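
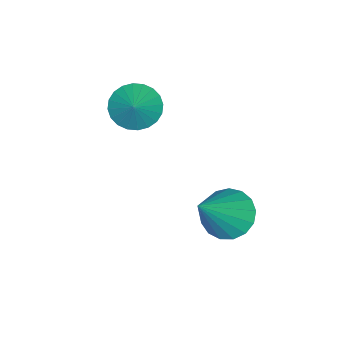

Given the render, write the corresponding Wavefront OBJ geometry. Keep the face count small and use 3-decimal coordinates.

v -0.41 0.409 -1.537
v -0.029 -0.238 -1.956
v 1.05 0.211 0.097
v 0.168 0.097 -2.092
v 0.233 0.503 -2.1
v 0.151 0.888 -1.98
v -0.06 1.163 -1.758
v -0.351 1.266 -1.485
v -0.656 1.172 -1.225
v -0.904 0.904 -1.035
v -1.039 0.522 -0.961
v -1.03 0.115 -1.019
v -0.879 -0.225 -1.195
v -0.62 -0.42 -1.45
v -0.314 -0.424 -1.724
v -0.606 -2.692 1.847
v -0.18 -2.367 1.266
v 0.146 -2.308 2.613
v -0.371 -2.136 1.338
v -0.597 -1.989 1.487
v -0.825 -1.949 1.69
v -1.019 -2.022 1.918
v -1.151 -2.197 2.135
v -1.2 -2.448 2.308
v -1.158 -2.735 2.411
v -1.032 -3.016 2.428
v -0.842 -3.248 2.356
v -0.615 -3.394 2.208
v -0.387 -3.434 2.004
v -0.193 -3.361 1.776
v -0.061 -3.186 1.559
v -0.013 -2.936 1.386
v -0.055 -2.648 1.283
f 2 1 4
f 2 4 3
f 4 1 5
f 4 5 3
f 5 1 6
f 5 6 3
f 6 1 7
f 6 7 3
f 7 1 8
f 7 8 3
f 8 1 9
f 8 9 3
f 9 1 10
f 9 10 3
f 10 1 11
f 10 11 3
f 11 1 12
f 11 12 3
f 12 1 13
f 12 13 3
f 13 1 14
f 13 14 3
f 14 1 15
f 14 15 3
f 15 1 2
f 15 2 3
f 17 16 19
f 17 19 18
f 19 16 20
f 19 20 18
f 20 16 21
f 20 21 18
f 21 16 22
f 21 22 18
f 22 16 23
f 22 23 18
f 23 16 24
f 23 24 18
f 24 16 25
f 24 25 18
f 25 16 26
f 25 26 18
f 26 16 27
f 26 27 18
f 27 16 28
f 27 28 18
f 28 16 29
f 28 29 18
f 29 16 30
f 29 30 18
f 30 16 31
f 30 31 18
f 31 16 32
f 31 32 18
f 32 16 33
f 32 33 18
f 33 16 17
f 33 17 18



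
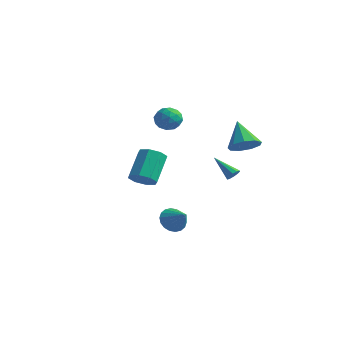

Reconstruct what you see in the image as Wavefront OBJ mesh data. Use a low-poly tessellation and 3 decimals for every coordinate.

v 1.672 -4.356 0.68
v 2.046 -3.736 0.234
v 1.583 -2.405 1.695
v 1.208 -3.024 2.14
v 1.415 -3.799 0.091
v 0.951 -2.468 1.552
v 0.934 -4.188 0.293
v 0.47 -2.857 1.753
v 0.885 -4.675 0.721
v 0.422 -3.344 2.182
v 1.297 -4.975 1.125
v 0.834 -3.644 2.586
v 1.929 -4.912 1.268
v 1.465 -3.581 2.729
v 2.41 -4.523 1.067
v 1.946 -3.192 2.527
v 2.458 -4.036 0.638
v 1.995 -2.705 2.099
v 2.291 3.605 1.25
v 2.767 2.962 1.882
v 1.149 4.255 2.77
v 3.1 3.575 1.87
v 3.054 4.202 1.567
v 2.651 4.55 1.116
v 2.08 4.455 0.727
v 1.607 3.963 0.583
v 1.454 3.303 0.75
v 1.693 2.784 1.152
v 2.212 2.65 1.598
v 2.35 -2.623 -2.728
v 2.853 -2.521 -3.43
v 3.53 -2.837 -1.912
v 2.823 -2.16 -3.292
v 2.7 -1.891 -3.042
v 2.507 -1.767 -2.73
v 2.283 -1.813 -2.418
v 2.072 -2.019 -2.166
v 1.916 -2.345 -2.027
v 1.846 -2.726 -2.025
v 1.876 -3.086 -2.163
v 2 -3.355 -2.413
v 2.193 -3.479 -2.725
v 2.417 -3.433 -3.038
v 2.628 -3.227 -3.289
v 2.784 -2.901 -3.428
v -1.732 2.286 3.496
v -1.075 1.896 3.013
v -2.725 1.444 2.827
v -2.068 1.054 2.344
v -2.126 0.902 3.233
v -1.513 1.422 3.647
v -2.287 1.918 2.193
v -1.674 2.438 2.607
v -1.418 1.668 2.208
v -1.319 1.04 2.85
v -2.481 2.3 2.99
v -2.382 1.672 3.632
v -1.317 2.165 3.313
v -2.483 1.175 2.527
v -2.518 1.086 3.049
v -2.131 0.856 2.765
v -1.574 1.886 3.686
v -1.188 1.657 3.402
v -1.805 1.072 3.531
v -2.612 1.683 2.438
v -2.226 1.454 2.154
v -1.669 2.484 3.075
v -1.282 2.254 2.791
v -1.995 2.268 2.309
v -1.132 1.802 2.556
v -1.715 1.307 2.163
v -1.844 1.815 2.074
v -1.484 2.121 2.317
v -1.074 1.432 2.934
v -1.657 0.938 2.54
v -1.691 0.848 3.063
v -1.331 1.154 3.306
v -1.275 1.299 2.46
v -2.143 2.402 3.3
v -2.726 1.908 2.906
v -2.469 2.186 2.534
v -2.109 2.492 2.777
v -2.085 2.033 3.677
v -2.668 1.538 3.284
v -2.316 1.219 3.523
v -1.956 1.525 3.766
v -2.525 2.041 3.38
v 1.207 3.896 -1.453
v 1.528 3.821 -1.064
v -0.167 3.744 -0.347
v 1.475 4.131 -1.088
v 1.319 4.351 -1.251
v 1.12 4.397 -1.492
v 0.955 4.251 -1.717
v 0.886 3.97 -1.842
v 0.94 3.66 -1.817
v 1.095 3.441 -1.654
v 1.294 3.395 -1.413
v 1.459 3.54 -1.188
f 2 1 5
f 2 5 3
f 3 5 6
f 3 6 4
f 5 1 7
f 5 7 6
f 6 7 8
f 6 8 4
f 7 1 9
f 7 9 8
f 8 9 10
f 8 10 4
f 9 1 11
f 9 11 10
f 10 11 12
f 10 12 4
f 11 1 13
f 11 13 12
f 12 13 14
f 12 14 4
f 13 1 15
f 13 15 14
f 14 15 16
f 14 16 4
f 15 1 17
f 15 17 16
f 16 17 18
f 16 18 4
f 17 1 2
f 17 2 18
f 18 2 3
f 18 3 4
f 20 19 22
f 20 22 21
f 22 19 23
f 22 23 21
f 23 19 24
f 23 24 21
f 24 19 25
f 24 25 21
f 25 19 26
f 25 26 21
f 26 19 27
f 26 27 21
f 27 19 28
f 27 28 21
f 28 19 29
f 28 29 21
f 29 19 20
f 29 20 21
f 31 30 33
f 31 33 32
f 33 30 34
f 33 34 32
f 34 30 35
f 34 35 32
f 35 30 36
f 35 36 32
f 36 30 37
f 36 37 32
f 37 30 38
f 37 38 32
f 38 30 39
f 38 39 32
f 39 30 40
f 39 40 32
f 40 30 41
f 40 41 32
f 41 30 42
f 41 42 32
f 42 30 43
f 42 43 32
f 43 30 44
f 43 44 32
f 44 30 45
f 44 45 32
f 45 30 31
f 45 31 32
f 46 83 62
f 83 57 86
f 62 86 51
f 83 86 62
f 46 62 58
f 62 51 63
f 58 63 47
f 62 63 58
f 46 58 67
f 58 47 68
f 67 68 53
f 58 68 67
f 46 67 79
f 67 53 82
f 79 82 56
f 67 82 79
f 46 79 83
f 79 56 87
f 83 87 57
f 79 87 83
f 47 63 74
f 63 51 77
f 74 77 55
f 63 77 74
f 51 86 64
f 86 57 85
f 64 85 50
f 86 85 64
f 57 87 84
f 87 56 80
f 84 80 48
f 87 80 84
f 56 82 81
f 82 53 69
f 81 69 52
f 82 69 81
f 53 68 73
f 68 47 70
f 73 70 54
f 68 70 73
f 49 75 61
f 75 55 76
f 61 76 50
f 75 76 61
f 49 61 59
f 61 50 60
f 59 60 48
f 61 60 59
f 49 59 66
f 59 48 65
f 66 65 52
f 59 65 66
f 49 66 71
f 66 52 72
f 71 72 54
f 66 72 71
f 49 71 75
f 71 54 78
f 75 78 55
f 71 78 75
f 50 76 64
f 76 55 77
f 64 77 51
f 76 77 64
f 48 60 84
f 60 50 85
f 84 85 57
f 60 85 84
f 52 65 81
f 65 48 80
f 81 80 56
f 65 80 81
f 54 72 73
f 72 52 69
f 73 69 53
f 72 69 73
f 55 78 74
f 78 54 70
f 74 70 47
f 78 70 74
f 89 88 91
f 89 91 90
f 91 88 92
f 91 92 90
f 92 88 93
f 92 93 90
f 93 88 94
f 93 94 90
f 94 88 95
f 94 95 90
f 95 88 96
f 95 96 90
f 96 88 97
f 96 97 90
f 97 88 98
f 97 98 90
f 98 88 99
f 98 99 90
f 99 88 89
f 99 89 90



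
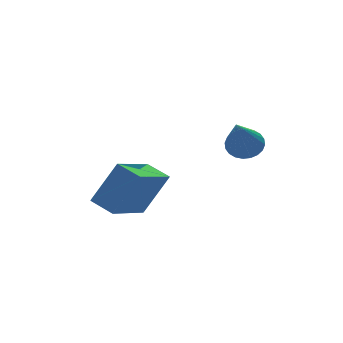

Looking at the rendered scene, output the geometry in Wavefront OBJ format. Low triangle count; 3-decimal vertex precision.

v 4.272 -1.288 -1.838
v 4.732 -1.083 -1.397
v 3.308 -2.472 -0.282
v 4.549 -0.898 -1.369
v 4.324 -0.772 -1.413
v 4.091 -0.725 -1.522
v 3.886 -0.764 -1.678
v 3.739 -0.882 -1.86
v 3.673 -1.063 -2.037
v 3.699 -1.277 -2.185
v 3.811 -1.493 -2.279
v 3.994 -1.678 -2.307
v 4.219 -1.803 -2.263
v 4.452 -1.85 -2.154
v 4.658 -1.812 -1.998
v 4.805 -1.693 -1.817
v 4.87 -1.513 -1.639
v 4.845 -1.299 -1.491
v -0.218 -0.646 -4.396
v -0.642 0.189 -4.077
v 1.42 0.518 -5.267
v 0.996 1.353 -4.948
v 0.704 -0.773 -2.832
v 0.28 0.062 -2.513
v 2.342 0.391 -3.703
v 1.918 1.226 -3.384
f 2 1 4
f 2 4 3
f 4 1 5
f 4 5 3
f 5 1 6
f 5 6 3
f 6 1 7
f 6 7 3
f 7 1 8
f 7 8 3
f 8 1 9
f 8 9 3
f 9 1 10
f 9 10 3
f 10 1 11
f 10 11 3
f 11 1 12
f 11 12 3
f 12 1 13
f 12 13 3
f 13 1 14
f 13 14 3
f 14 1 15
f 14 15 3
f 15 1 16
f 15 16 3
f 16 1 17
f 16 17 3
f 17 1 18
f 17 18 3
f 18 1 2
f 18 2 3
f 20 22 19
f 23 20 19
f 19 22 21
f 21 23 19
f 20 26 22
f 24 20 23
f 24 26 20
f 22 26 21
f 25 23 21
f 21 26 25
f 25 24 23
f 26 24 25



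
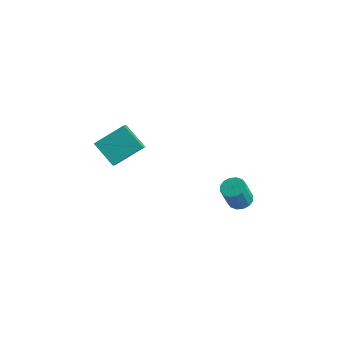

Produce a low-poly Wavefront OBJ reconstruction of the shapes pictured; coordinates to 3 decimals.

v -3.177 -4.203 3.663
v -2.7 -4.794 4.216
v -2.528 -2.739 4.667
v -2.051 -3.33 5.22
v -1.849 -4.09 2.64
v -1.372 -4.681 3.193
v -1.2 -2.626 3.644
v -0.723 -3.217 4.197
v 0.017 3.184 -3.33
v 0.677 3.495 -3.209
v 0.704 2.867 -1.748
v 0.043 2.556 -1.87
v 0.422 3.755 -3.092
v 0.449 3.128 -1.631
v 0.058 3.863 -3.039
v 0.085 3.235 -1.579
v -0.317 3.789 -3.064
v -0.29 3.161 -1.604
v -0.602 3.552 -3.161
v -0.576 2.924 -1.7
v -0.722 3.217 -3.303
v -0.695 2.589 -1.842
v -0.644 2.873 -3.452
v -0.617 2.245 -1.991
v -0.389 2.612 -3.569
v -0.362 1.985 -2.108
v -0.025 2.505 -3.621
v 0.002 1.877 -2.161
v 0.35 2.579 -3.596
v 0.377 1.951 -2.136
v 0.636 2.816 -3.5
v 0.662 2.188 -2.039
v 0.755 3.151 -3.358
v 0.782 2.523 -1.897
f 2 4 1
f 5 2 1
f 1 4 3
f 3 5 1
f 2 8 4
f 6 2 5
f 6 8 2
f 4 8 3
f 7 5 3
f 3 8 7
f 7 6 5
f 8 6 7
f 10 9 13
f 10 13 11
f 11 13 14
f 11 14 12
f 13 9 15
f 13 15 14
f 14 15 16
f 14 16 12
f 15 9 17
f 15 17 16
f 16 17 18
f 16 18 12
f 17 9 19
f 17 19 18
f 18 19 20
f 18 20 12
f 19 9 21
f 19 21 20
f 20 21 22
f 20 22 12
f 21 9 23
f 21 23 22
f 22 23 24
f 22 24 12
f 23 9 25
f 23 25 24
f 24 25 26
f 24 26 12
f 25 9 27
f 25 27 26
f 26 27 28
f 26 28 12
f 27 9 29
f 27 29 28
f 28 29 30
f 28 30 12
f 29 9 31
f 29 31 30
f 30 31 32
f 30 32 12
f 31 9 33
f 31 33 32
f 32 33 34
f 32 34 12
f 33 9 10
f 33 10 34
f 34 10 11
f 34 11 12



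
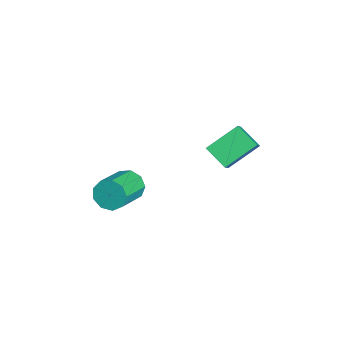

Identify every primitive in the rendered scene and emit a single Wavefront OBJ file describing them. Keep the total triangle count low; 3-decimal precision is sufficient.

v -1.259 1.492 0.139
v -1.823 3.046 1.192
v -0.356 2.298 -0.566
v -0.92 3.852 0.487
v -0.26 1.208 1.093
v -0.824 2.762 2.146
v 0.643 2.014 0.388
v 0.079 3.568 1.441
v -1.961 -2.364 -2.973
v -1.505 -2.241 -3.75
v 0.137 -3.233 -2.945
v -0.319 -3.356 -2.167
v -1.404 -1.762 -3.366
v 0.238 -2.753 -2.561
v -1.563 -1.564 -2.798
v 0.078 -2.556 -1.993
v -1.909 -1.741 -2.311
v -0.267 -2.733 -1.506
v -2.279 -2.21 -2.134
v -0.637 -3.201 -1.329
v -2.5 -2.75 -2.349
v -0.858 -3.742 -1.544
v -2.469 -3.11 -2.856
v -0.827 -4.102 -2.051
v -2.2 -3.121 -3.418
v -0.558 -4.113 -2.612
v -1.819 -2.778 -3.771
v -0.178 -3.769 -2.965
f 2 4 1
f 5 2 1
f 1 4 3
f 3 5 1
f 2 8 4
f 6 2 5
f 6 8 2
f 4 8 3
f 7 5 3
f 3 8 7
f 7 6 5
f 8 6 7
f 10 9 13
f 10 13 11
f 11 13 14
f 11 14 12
f 13 9 15
f 13 15 14
f 14 15 16
f 14 16 12
f 15 9 17
f 15 17 16
f 16 17 18
f 16 18 12
f 17 9 19
f 17 19 18
f 18 19 20
f 18 20 12
f 19 9 21
f 19 21 20
f 20 21 22
f 20 22 12
f 21 9 23
f 21 23 22
f 22 23 24
f 22 24 12
f 23 9 25
f 23 25 24
f 24 25 26
f 24 26 12
f 25 9 27
f 25 27 26
f 26 27 28
f 26 28 12
f 27 9 10
f 27 10 28
f 28 10 11
f 28 11 12



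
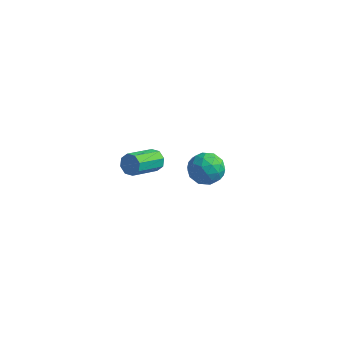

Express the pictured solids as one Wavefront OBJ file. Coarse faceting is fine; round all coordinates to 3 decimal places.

v 0.067 -2.864 2.991
v 0.366 -3.146 2.554
v -0.048 -4.638 3.231
v -0.347 -4.356 3.669
v 0.631 -3.055 2.917
v 0.217 -4.546 3.595
v 0.566 -2.852 3.324
v 0.152 -4.343 4.002
v 0.209 -2.656 3.536
v -0.206 -4.148 4.213
v -0.232 -2.582 3.429
v -0.646 -4.074 4.106
v -0.497 -2.674 3.065
v -0.911 -4.165 3.743
v -0.432 -2.877 2.658
v -0.846 -4.368 3.336
v -0.074 -3.072 2.447
v -0.489 -4.564 3.124
v -0.084 3.006 -2.667
v 0.812 2.663 -2.353
v -0.832 2.057 -1.567
v 0.064 1.714 -1.253
v -0.202 2.671 -1.072
v 0.26 3.257 -1.752
v -0.28 1.463 -2.168
v 0.182 2.049 -2.848
v 0.691 1.71 -2.045
v 0.739 2.456 -1.368
v -0.759 2.264 -2.552
v -0.711 3.01 -1.875
v 0.429 2.918 -2.606
v -0.449 1.802 -1.314
v -0.606 2.365 -1.207
v -0.079 2.163 -1.023
v 0.105 3.267 -2.253
v 0.632 3.066 -2.069
v 0.036 3.07 -1.316
v -0.652 1.654 -1.851
v -0.125 1.453 -1.667
v 0.059 2.557 -2.897
v 0.586 2.355 -2.713
v -0.056 1.65 -2.604
v 0.885 2.156 -2.241
v 0.446 1.598 -1.595
v 0.243 1.45 -2.132
v 0.515 1.795 -2.532
v 0.913 2.595 -1.843
v 0.474 2.037 -1.196
v 0.318 2.599 -1.09
v 0.589 2.944 -1.489
v 0.842 2.034 -1.662
v -0.494 2.683 -2.724
v -0.933 2.125 -2.077
v -0.609 1.776 -2.431
v -0.338 2.121 -2.83
v -0.466 3.122 -2.325
v -0.905 2.564 -1.679
v -0.535 2.925 -1.388
v -0.263 3.27 -1.788
v -0.862 2.686 -2.258
f 2 1 5
f 2 5 3
f 3 5 6
f 3 6 4
f 5 1 7
f 5 7 6
f 6 7 8
f 6 8 4
f 7 1 9
f 7 9 8
f 8 9 10
f 8 10 4
f 9 1 11
f 9 11 10
f 10 11 12
f 10 12 4
f 11 1 13
f 11 13 12
f 12 13 14
f 12 14 4
f 13 1 15
f 13 15 14
f 14 15 16
f 14 16 4
f 15 1 17
f 15 17 16
f 16 17 18
f 16 18 4
f 17 1 2
f 17 2 18
f 18 2 3
f 18 3 4
f 19 56 35
f 56 30 59
f 35 59 24
f 56 59 35
f 19 35 31
f 35 24 36
f 31 36 20
f 35 36 31
f 19 31 40
f 31 20 41
f 40 41 26
f 31 41 40
f 19 40 52
f 40 26 55
f 52 55 29
f 40 55 52
f 19 52 56
f 52 29 60
f 56 60 30
f 52 60 56
f 20 36 47
f 36 24 50
f 47 50 28
f 36 50 47
f 24 59 37
f 59 30 58
f 37 58 23
f 59 58 37
f 30 60 57
f 60 29 53
f 57 53 21
f 60 53 57
f 29 55 54
f 55 26 42
f 54 42 25
f 55 42 54
f 26 41 46
f 41 20 43
f 46 43 27
f 41 43 46
f 22 48 34
f 48 28 49
f 34 49 23
f 48 49 34
f 22 34 32
f 34 23 33
f 32 33 21
f 34 33 32
f 22 32 39
f 32 21 38
f 39 38 25
f 32 38 39
f 22 39 44
f 39 25 45
f 44 45 27
f 39 45 44
f 22 44 48
f 44 27 51
f 48 51 28
f 44 51 48
f 23 49 37
f 49 28 50
f 37 50 24
f 49 50 37
f 21 33 57
f 33 23 58
f 57 58 30
f 33 58 57
f 25 38 54
f 38 21 53
f 54 53 29
f 38 53 54
f 27 45 46
f 45 25 42
f 46 42 26
f 45 42 46
f 28 51 47
f 51 27 43
f 47 43 20
f 51 43 47



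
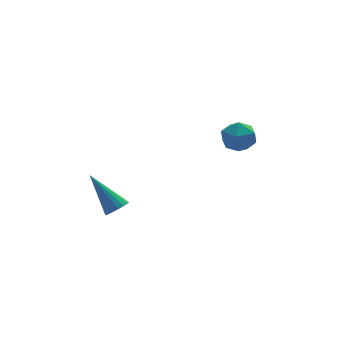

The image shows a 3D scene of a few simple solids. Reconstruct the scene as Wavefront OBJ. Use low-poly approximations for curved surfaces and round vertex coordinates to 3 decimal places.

v -3.588 0.935 -4.226
v -3.216 0.688 -3.84
v -4.332 2.145 -2.734
v -3.07 0.906 -3.944
v -3.043 1.131 -4.113
v -3.141 1.311 -4.308
v -3.341 1.404 -4.483
v -3.597 1.39 -4.6
v -3.852 1.272 -4.631
v -4.046 1.077 -4.569
v -4.135 0.848 -4.429
v -4.099 0.64 -4.242
v -3.946 0.499 -4.051
v -3.71 0.458 -3.9
v -3.447 0.526 -3.824
v 1.459 1.675 -1.701
v 2.339 1.733 -1.748
v 1.581 0.547 -0.832
v 2.461 0.605 -0.879
v 1.999 1.228 -0.456
v 1.924 1.925 -0.993
v 1.996 0.355 -1.587
v 1.921 1.052 -2.124
v 2.671 0.917 -1.678
v 2.673 1.457 -0.979
v 1.247 0.823 -1.601
v 1.249 1.363 -0.902
f 2 1 4
f 2 4 3
f 4 1 5
f 4 5 3
f 5 1 6
f 5 6 3
f 6 1 7
f 6 7 3
f 7 1 8
f 7 8 3
f 8 1 9
f 8 9 3
f 9 1 10
f 9 10 3
f 10 1 11
f 10 11 3
f 11 1 12
f 11 12 3
f 12 1 13
f 12 13 3
f 13 1 14
f 13 14 3
f 14 1 15
f 14 15 3
f 15 1 2
f 15 2 3
f 16 27 21
f 16 21 17
f 16 17 23
f 16 23 26
f 16 26 27
f 17 21 25
f 21 27 20
f 27 26 18
f 26 23 22
f 23 17 24
f 19 25 20
f 19 20 18
f 19 18 22
f 19 22 24
f 19 24 25
f 20 25 21
f 18 20 27
f 22 18 26
f 24 22 23
f 25 24 17



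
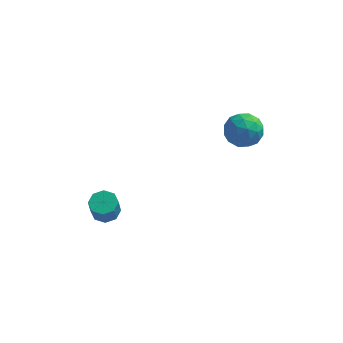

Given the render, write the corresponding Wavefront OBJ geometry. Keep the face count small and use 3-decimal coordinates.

v -2.665 -3.695 -1.754
v -2.066 -4.139 -1.9
v -2.095 -4.548 -0.772
v -2.695 -4.105 -0.626
v -1.912 -3.613 -1.705
v -1.941 -4.023 -0.577
v -2.199 -3.135 -1.538
v -2.228 -3.545 -0.411
v -2.76 -2.986 -1.498
v -2.789 -3.395 -0.371
v -3.265 -3.252 -1.608
v -3.294 -3.661 -0.48
v -3.419 -3.777 -1.803
v -3.448 -4.187 -0.675
v -3.132 -4.255 -1.969
v -3.161 -4.665 -0.842
v -2.571 -4.405 -2.009
v -2.6 -4.814 -0.882
v 3.882 -0.092 3.396
v 4.787 -0.661 3.317
v 2.953 -1.539 3.163
v 3.858 -2.108 3.084
v 3.574 -1.679 4.025
v 4.148 -0.785 4.169
v 3.592 -1.415 2.311
v 4.166 -0.521 2.455
v 4.608 -1.479 2.647
v 4.597 -1.642 3.707
v 3.143 -0.558 2.773
v 3.132 -0.721 3.833
v 4.416 -0.25 3.377
v 3.324 -1.95 3.103
v 3.157 -1.699 3.656
v 3.689 -2.033 3.61
v 4.04 -0.322 3.878
v 4.573 -0.657 3.832
v 3.859 -1.255 4.248
v 3.167 -1.543 2.648
v 3.7 -1.878 2.602
v 4.051 -0.167 2.87
v 4.583 -0.501 2.824
v 3.881 -0.945 2.232
v 4.843 -1.065 2.937
v 4.297 -1.915 2.8
v 4.14 -1.508 2.345
v 4.478 -0.982 2.43
v 4.837 -1.161 3.56
v 4.29 -2.011 3.423
v 4.123 -1.759 3.976
v 4.461 -1.234 4.061
v 4.731 -1.641 3.166
v 3.45 -0.189 3.057
v 2.903 -1.039 2.92
v 3.279 -0.966 2.419
v 3.617 -0.441 2.504
v 3.443 -0.285 3.68
v 2.897 -1.135 3.543
v 3.262 -1.218 4.05
v 3.6 -0.692 4.135
v 3.009 -0.559 3.314
f 2 1 5
f 2 5 3
f 3 5 6
f 3 6 4
f 5 1 7
f 5 7 6
f 6 7 8
f 6 8 4
f 7 1 9
f 7 9 8
f 8 9 10
f 8 10 4
f 9 1 11
f 9 11 10
f 10 11 12
f 10 12 4
f 11 1 13
f 11 13 12
f 12 13 14
f 12 14 4
f 13 1 15
f 13 15 14
f 14 15 16
f 14 16 4
f 15 1 17
f 15 17 16
f 16 17 18
f 16 18 4
f 17 1 2
f 17 2 18
f 18 2 3
f 18 3 4
f 19 56 35
f 56 30 59
f 35 59 24
f 56 59 35
f 19 35 31
f 35 24 36
f 31 36 20
f 35 36 31
f 19 31 40
f 31 20 41
f 40 41 26
f 31 41 40
f 19 40 52
f 40 26 55
f 52 55 29
f 40 55 52
f 19 52 56
f 52 29 60
f 56 60 30
f 52 60 56
f 20 36 47
f 36 24 50
f 47 50 28
f 36 50 47
f 24 59 37
f 59 30 58
f 37 58 23
f 59 58 37
f 30 60 57
f 60 29 53
f 57 53 21
f 60 53 57
f 29 55 54
f 55 26 42
f 54 42 25
f 55 42 54
f 26 41 46
f 41 20 43
f 46 43 27
f 41 43 46
f 22 48 34
f 48 28 49
f 34 49 23
f 48 49 34
f 22 34 32
f 34 23 33
f 32 33 21
f 34 33 32
f 22 32 39
f 32 21 38
f 39 38 25
f 32 38 39
f 22 39 44
f 39 25 45
f 44 45 27
f 39 45 44
f 22 44 48
f 44 27 51
f 48 51 28
f 44 51 48
f 23 49 37
f 49 28 50
f 37 50 24
f 49 50 37
f 21 33 57
f 33 23 58
f 57 58 30
f 33 58 57
f 25 38 54
f 38 21 53
f 54 53 29
f 38 53 54
f 27 45 46
f 45 25 42
f 46 42 26
f 45 42 46
f 28 51 47
f 51 27 43
f 47 43 20
f 51 43 47



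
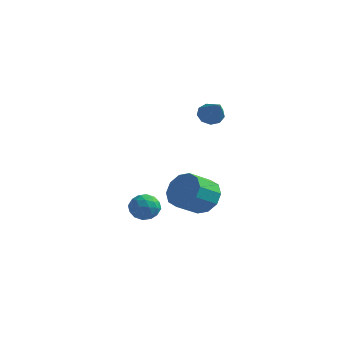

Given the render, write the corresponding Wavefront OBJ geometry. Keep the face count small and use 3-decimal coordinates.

v 1.368 1.228 3.286
v 1.861 1.561 3.111
v 2.352 0.292 4.274
v 1.682 1.736 3.454
v 1.357 1.673 3.718
v 1.037 1.402 3.781
v 0.871 1.05 3.612
v 0.938 0.781 3.29
v 1.206 0.722 2.967
v 1.55 0.9 2.793
v 1.808 1.231 2.85
v 0.708 1.819 -1.998
v 1.277 2.095 -1.236
v 0.861 0.978 -0.521
v 0.292 0.701 -1.282
v 0.725 2.348 -1.161
v 0.309 1.231 -0.446
v 0.166 2.399 -1.406
v -0.249 1.282 -0.691
v -0.185 2.228 -1.877
v -0.601 1.111 -1.162
v -0.196 1.901 -2.394
v -0.611 0.784 -1.678
v 0.139 1.542 -2.759
v -0.277 0.425 -2.044
v 0.691 1.289 -2.834
v 0.275 0.172 -2.119
v 1.249 1.238 -2.589
v 0.834 0.121 -1.874
v 1.601 1.409 -2.118
v 1.185 0.292 -1.403
v 1.611 1.736 -1.602
v 1.196 0.619 -0.886
v 0.569 -2.78 -0.706
v 1.008 -2.949 -1.258
v 0.772 -3.831 -0.222
v 1.211 -4 -0.774
v 1.408 -3.491 -0.296
v 1.283 -2.842 -0.595
v 0.497 -3.938 -0.885
v 0.372 -3.289 -1.184
v 0.964 -3.665 -1.368
v 1.527 -3.389 -1.004
v 0.253 -3.391 -0.476
v 0.816 -3.115 -0.112
v 0.771 -2.773 -1.024
v 1.009 -4.007 -0.456
v 1.125 -3.708 -0.175
v 1.384 -3.808 -0.499
v 0.932 -2.709 -0.635
v 1.191 -2.809 -0.959
v 1.426 -3.127 -0.394
v 0.589 -3.971 -0.521
v 0.848 -4.071 -0.845
v 0.396 -2.972 -0.981
v 0.655 -3.072 -1.305
v 0.354 -3.653 -1.086
v 1.003 -3.293 -1.414
v 1.122 -3.91 -1.129
v 0.703 -3.874 -1.195
v 0.629 -3.492 -1.37
v 1.334 -3.13 -1.2
v 1.454 -3.748 -0.915
v 1.569 -3.448 -0.634
v 1.496 -3.067 -0.81
v 1.308 -3.551 -1.265
v 0.326 -3.032 -0.565
v 0.446 -3.65 -0.28
v 0.284 -3.713 -0.67
v 0.211 -3.332 -0.846
v 0.658 -2.87 -0.351
v 0.777 -3.487 -0.066
v 1.151 -3.288 -0.11
v 1.077 -2.906 -0.285
v 0.472 -3.229 -0.215
f 2 1 4
f 2 4 3
f 4 1 5
f 4 5 3
f 5 1 6
f 5 6 3
f 6 1 7
f 6 7 3
f 7 1 8
f 7 8 3
f 8 1 9
f 8 9 3
f 9 1 10
f 9 10 3
f 10 1 11
f 10 11 3
f 11 1 2
f 11 2 3
f 13 12 16
f 13 16 14
f 14 16 17
f 14 17 15
f 16 12 18
f 16 18 17
f 17 18 19
f 17 19 15
f 18 12 20
f 18 20 19
f 19 20 21
f 19 21 15
f 20 12 22
f 20 22 21
f 21 22 23
f 21 23 15
f 22 12 24
f 22 24 23
f 23 24 25
f 23 25 15
f 24 12 26
f 24 26 25
f 25 26 27
f 25 27 15
f 26 12 28
f 26 28 27
f 27 28 29
f 27 29 15
f 28 12 30
f 28 30 29
f 29 30 31
f 29 31 15
f 30 12 32
f 30 32 31
f 31 32 33
f 31 33 15
f 32 12 13
f 32 13 33
f 33 13 14
f 33 14 15
f 34 71 50
f 71 45 74
f 50 74 39
f 71 74 50
f 34 50 46
f 50 39 51
f 46 51 35
f 50 51 46
f 34 46 55
f 46 35 56
f 55 56 41
f 46 56 55
f 34 55 67
f 55 41 70
f 67 70 44
f 55 70 67
f 34 67 71
f 67 44 75
f 71 75 45
f 67 75 71
f 35 51 62
f 51 39 65
f 62 65 43
f 51 65 62
f 39 74 52
f 74 45 73
f 52 73 38
f 74 73 52
f 45 75 72
f 75 44 68
f 72 68 36
f 75 68 72
f 44 70 69
f 70 41 57
f 69 57 40
f 70 57 69
f 41 56 61
f 56 35 58
f 61 58 42
f 56 58 61
f 37 63 49
f 63 43 64
f 49 64 38
f 63 64 49
f 37 49 47
f 49 38 48
f 47 48 36
f 49 48 47
f 37 47 54
f 47 36 53
f 54 53 40
f 47 53 54
f 37 54 59
f 54 40 60
f 59 60 42
f 54 60 59
f 37 59 63
f 59 42 66
f 63 66 43
f 59 66 63
f 38 64 52
f 64 43 65
f 52 65 39
f 64 65 52
f 36 48 72
f 48 38 73
f 72 73 45
f 48 73 72
f 40 53 69
f 53 36 68
f 69 68 44
f 53 68 69
f 42 60 61
f 60 40 57
f 61 57 41
f 60 57 61
f 43 66 62
f 66 42 58
f 62 58 35
f 66 58 62



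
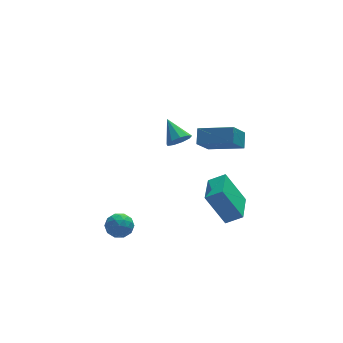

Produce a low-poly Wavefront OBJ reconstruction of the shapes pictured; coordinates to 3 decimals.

v 1.63 -2.391 -2.193
v 2.48 -2.667 -1.661
v 2.312 -0.616 -2.364
v 3.162 -0.891 -1.833
v 2.578 -2.929 -3.987
v 3.428 -3.204 -3.456
v 3.26 -1.153 -4.159
v 4.11 -1.429 -3.627
v -2.857 -2.631 -3.222
v -2.279 -2.948 -2.809
v -3.681 -3.392 -2.651
v -3.103 -3.709 -2.238
v -3.32 -2.975 -2.103
v -2.811 -2.504 -2.455
v -3.149 -3.836 -3.005
v -2.64 -3.365 -3.357
v -2.459 -3.692 -2.675
v -2.565 -3.16 -2.117
v -3.395 -3.18 -3.343
v -3.501 -2.648 -2.785
v -2.496 -2.722 -3.065
v -3.464 -3.618 -2.395
v -3.592 -3.186 -2.315
v -3.252 -3.372 -2.072
v -2.809 -2.461 -2.857
v -2.469 -2.648 -2.615
v -3.081 -2.664 -2.2
v -3.491 -3.692 -2.845
v -3.151 -3.879 -2.603
v -2.708 -2.968 -3.388
v -2.368 -3.154 -3.145
v -2.879 -3.676 -3.26
v -2.261 -3.346 -2.744
v -2.746 -3.794 -2.409
v -2.773 -3.869 -2.859
v -2.474 -3.592 -3.066
v -2.324 -3.033 -2.416
v -2.808 -3.481 -2.081
v -2.936 -3.049 -2.001
v -2.637 -2.773 -2.208
v -2.43 -3.471 -2.338
v -3.152 -2.859 -3.379
v -3.636 -3.307 -3.044
v -3.323 -3.567 -3.252
v -3.024 -3.291 -3.459
v -3.214 -2.546 -3.051
v -3.699 -2.994 -2.716
v -3.486 -2.748 -2.394
v -3.187 -2.471 -2.601
v -3.53 -2.869 -3.122
v 0.537 -1.496 1.806
v 0.93 -1.763 2.319
v 0.223 -0.324 2.654
v 1.198 -1.485 2.035
v 1.156 -1.213 1.644
v 0.824 -1.073 1.328
v 0.358 -1.131 1.236
v -0.025 -1.359 1.41
v -0.145 -1.652 1.77
v 0.054 -1.871 2.146
v 0.478 -1.915 2.363
v 3.715 -0.295 0.084
v 3.965 0.433 0.737
v 2.072 0.751 -0.454
v 2.322 1.479 0.2
v 4.558 0.441 -1.06
v 4.808 1.169 -0.406
v 2.915 1.487 -1.597
v 3.165 2.215 -0.944
f 2 4 1
f 5 2 1
f 1 4 3
f 3 5 1
f 2 8 4
f 6 2 5
f 6 8 2
f 4 8 3
f 7 5 3
f 3 8 7
f 7 6 5
f 8 6 7
f 9 46 25
f 46 20 49
f 25 49 14
f 46 49 25
f 9 25 21
f 25 14 26
f 21 26 10
f 25 26 21
f 9 21 30
f 21 10 31
f 30 31 16
f 21 31 30
f 9 30 42
f 30 16 45
f 42 45 19
f 30 45 42
f 9 42 46
f 42 19 50
f 46 50 20
f 42 50 46
f 10 26 37
f 26 14 40
f 37 40 18
f 26 40 37
f 14 49 27
f 49 20 48
f 27 48 13
f 49 48 27
f 20 50 47
f 50 19 43
f 47 43 11
f 50 43 47
f 19 45 44
f 45 16 32
f 44 32 15
f 45 32 44
f 16 31 36
f 31 10 33
f 36 33 17
f 31 33 36
f 12 38 24
f 38 18 39
f 24 39 13
f 38 39 24
f 12 24 22
f 24 13 23
f 22 23 11
f 24 23 22
f 12 22 29
f 22 11 28
f 29 28 15
f 22 28 29
f 12 29 34
f 29 15 35
f 34 35 17
f 29 35 34
f 12 34 38
f 34 17 41
f 38 41 18
f 34 41 38
f 13 39 27
f 39 18 40
f 27 40 14
f 39 40 27
f 11 23 47
f 23 13 48
f 47 48 20
f 23 48 47
f 15 28 44
f 28 11 43
f 44 43 19
f 28 43 44
f 17 35 36
f 35 15 32
f 36 32 16
f 35 32 36
f 18 41 37
f 41 17 33
f 37 33 10
f 41 33 37
f 52 51 54
f 52 54 53
f 54 51 55
f 54 55 53
f 55 51 56
f 55 56 53
f 56 51 57
f 56 57 53
f 57 51 58
f 57 58 53
f 58 51 59
f 58 59 53
f 59 51 60
f 59 60 53
f 60 51 61
f 60 61 53
f 61 51 52
f 61 52 53
f 63 65 62
f 66 63 62
f 62 65 64
f 64 66 62
f 63 69 65
f 67 63 66
f 67 69 63
f 65 69 64
f 68 66 64
f 64 69 68
f 68 67 66
f 69 67 68



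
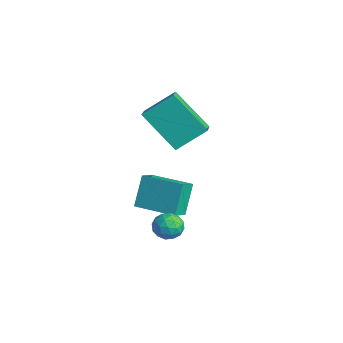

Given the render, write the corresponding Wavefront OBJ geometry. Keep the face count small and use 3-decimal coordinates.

v 1.316 -2.736 -1.674
v 1.655 -2.199 -1.766
v 2.105 -3.141 -1.134
v 2.444 -2.604 -1.226
v 1.927 -2.596 -0.846
v 1.44 -2.346 -1.18
v 2.32 -2.994 -1.72
v 1.833 -2.744 -2.054
v 2.276 -2.359 -1.795
v 2.032 -2.113 -1.254
v 1.728 -3.227 -1.646
v 1.484 -2.981 -1.105
v 1.416 -2.432 -1.767
v 2.344 -2.908 -1.133
v 2.04 -2.903 -0.91
v 2.239 -2.588 -0.964
v 1.29 -2.518 -1.423
v 1.489 -2.203 -1.477
v 1.649 -2.436 -0.936
v 2.271 -3.137 -1.423
v 2.47 -2.822 -1.477
v 1.521 -2.752 -1.936
v 1.72 -2.437 -1.99
v 2.111 -2.904 -1.964
v 1.98 -2.21 -1.838
v 2.444 -2.448 -1.521
v 2.371 -2.678 -1.811
v 2.085 -2.53 -2.007
v 1.837 -2.066 -1.521
v 2.301 -2.304 -1.204
v 1.997 -2.299 -0.98
v 1.711 -2.152 -1.176
v 2.202 -2.159 -1.538
v 1.459 -3.036 -1.696
v 1.923 -3.274 -1.379
v 2.049 -3.188 -1.724
v 1.763 -3.041 -1.92
v 1.316 -2.892 -1.379
v 1.78 -3.13 -1.062
v 1.675 -2.81 -0.893
v 1.389 -2.662 -1.089
v 1.558 -3.181 -1.362
v -1.113 -2.621 -2.335
v -1.593 -2.038 -1.05
v -1.527 -1.964 -2.788
v -2.008 -1.381 -1.504
v 0.368 -1.619 -2.236
v -0.113 -1.036 -0.952
v -0.047 -0.962 -2.69
v -0.527 -0.379 -1.405
v -2.169 -1.646 2.191
v -1.338 -2.161 2.626
v -1.889 -0.437 3.086
v -1.058 -0.952 3.522
v -0.902 -0.848 0.718
v -0.071 -1.363 1.154
v -0.622 0.361 1.614
v 0.209 -0.154 2.049
f 1 38 17
f 38 12 41
f 17 41 6
f 38 41 17
f 1 17 13
f 17 6 18
f 13 18 2
f 17 18 13
f 1 13 22
f 13 2 23
f 22 23 8
f 13 23 22
f 1 22 34
f 22 8 37
f 34 37 11
f 22 37 34
f 1 34 38
f 34 11 42
f 38 42 12
f 34 42 38
f 2 18 29
f 18 6 32
f 29 32 10
f 18 32 29
f 6 41 19
f 41 12 40
f 19 40 5
f 41 40 19
f 12 42 39
f 42 11 35
f 39 35 3
f 42 35 39
f 11 37 36
f 37 8 24
f 36 24 7
f 37 24 36
f 8 23 28
f 23 2 25
f 28 25 9
f 23 25 28
f 4 30 16
f 30 10 31
f 16 31 5
f 30 31 16
f 4 16 14
f 16 5 15
f 14 15 3
f 16 15 14
f 4 14 21
f 14 3 20
f 21 20 7
f 14 20 21
f 4 21 26
f 21 7 27
f 26 27 9
f 21 27 26
f 4 26 30
f 26 9 33
f 30 33 10
f 26 33 30
f 5 31 19
f 31 10 32
f 19 32 6
f 31 32 19
f 3 15 39
f 15 5 40
f 39 40 12
f 15 40 39
f 7 20 36
f 20 3 35
f 36 35 11
f 20 35 36
f 9 27 28
f 27 7 24
f 28 24 8
f 27 24 28
f 10 33 29
f 33 9 25
f 29 25 2
f 33 25 29
f 44 46 43
f 47 44 43
f 43 46 45
f 45 47 43
f 44 50 46
f 48 44 47
f 48 50 44
f 46 50 45
f 49 47 45
f 45 50 49
f 49 48 47
f 50 48 49
f 52 54 51
f 55 52 51
f 51 54 53
f 53 55 51
f 52 58 54
f 56 52 55
f 56 58 52
f 54 58 53
f 57 55 53
f 53 58 57
f 57 56 55
f 58 56 57



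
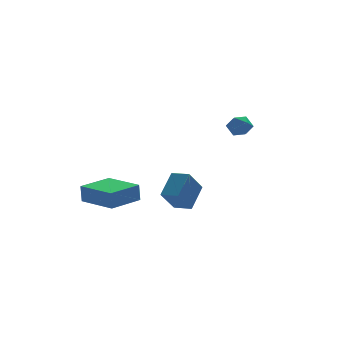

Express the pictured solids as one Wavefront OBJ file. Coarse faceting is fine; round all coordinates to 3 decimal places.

v -2.348 0.653 -3.579
v -2.379 0.72 -2.622
v -3.194 2.557 -3.74
v -3.225 2.624 -2.783
v -0.675 1.396 -3.577
v -0.706 1.463 -2.62
v -1.521 3.3 -3.738
v -1.552 3.367 -2.781
v 2.837 -0.607 1.494
v 3.297 -0.322 1.094
v 3.583 -1.318 1.846
v 4.043 -1.033 1.446
v 3.807 -0.697 1.979
v 3.346 -0.258 1.762
v 3.534 -1.382 1.178
v 3.073 -0.943 0.961
v 3.728 -0.801 0.899
v 3.897 -0.378 1.394
v 2.983 -1.262 1.546
v 3.152 -0.839 2.041
v -1.53 -3.639 -1.084
v -0.705 -2.845 -0.179
v -0.735 -3.224 -2.172
v 0.09 -2.43 -1.267
v -0.97 -4.37 -0.953
v -0.145 -3.576 -0.048
v -0.175 -3.955 -2.041
v 0.65 -3.161 -1.136
f 2 4 1
f 5 2 1
f 1 4 3
f 3 5 1
f 2 8 4
f 6 2 5
f 6 8 2
f 4 8 3
f 7 5 3
f 3 8 7
f 7 6 5
f 8 6 7
f 9 20 14
f 9 14 10
f 9 10 16
f 9 16 19
f 9 19 20
f 10 14 18
f 14 20 13
f 20 19 11
f 19 16 15
f 16 10 17
f 12 18 13
f 12 13 11
f 12 11 15
f 12 15 17
f 12 17 18
f 13 18 14
f 11 13 20
f 15 11 19
f 17 15 16
f 18 17 10
f 22 24 21
f 25 22 21
f 21 24 23
f 23 25 21
f 22 28 24
f 26 22 25
f 26 28 22
f 24 28 23
f 27 25 23
f 23 28 27
f 27 26 25
f 28 26 27



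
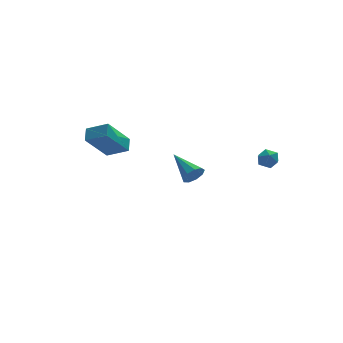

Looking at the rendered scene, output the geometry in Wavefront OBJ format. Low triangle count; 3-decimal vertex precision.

v 1.492 2.505 -2.931
v 1.77 2.846 -3.475
v 0.948 4.195 -2.149
v 1.311 2.74 -3.565
v 0.937 2.524 -3.358
v 0.823 2.299 -2.951
v 1.021 2.17 -2.535
v 1.44 2.198 -2.304
v 1.882 2.369 -2.366
v 2.142 2.604 -2.693
v 2.098 2.792 -3.131
v 3.605 -2.438 0.45
v 4.082 -2.813 0.66
v 2.978 -2.827 1.18
v 3.455 -3.202 1.39
v 3.486 -2.567 1.473
v 3.873 -2.326 1.022
v 3.187 -3.314 0.818
v 3.574 -3.073 0.367
v 3.823 -3.354 0.887
v 4.008 -2.892 1.292
v 3.052 -2.748 0.548
v 3.237 -2.286 0.953
v -4.509 2.229 1.018
v -4.234 2.948 1.445
v -3.219 2.702 -0.61
v -2.943 3.42 -0.183
v -3.537 1.52 1.583
v -3.261 2.238 2.01
v -2.246 1.992 -0.045
v -1.971 2.711 0.382
f 2 1 4
f 2 4 3
f 4 1 5
f 4 5 3
f 5 1 6
f 5 6 3
f 6 1 7
f 6 7 3
f 7 1 8
f 7 8 3
f 8 1 9
f 8 9 3
f 9 1 10
f 9 10 3
f 10 1 11
f 10 11 3
f 11 1 2
f 11 2 3
f 12 23 17
f 12 17 13
f 12 13 19
f 12 19 22
f 12 22 23
f 13 17 21
f 17 23 16
f 23 22 14
f 22 19 18
f 19 13 20
f 15 21 16
f 15 16 14
f 15 14 18
f 15 18 20
f 15 20 21
f 16 21 17
f 14 16 23
f 18 14 22
f 20 18 19
f 21 20 13
f 25 27 24
f 28 25 24
f 24 27 26
f 26 28 24
f 25 31 27
f 29 25 28
f 29 31 25
f 27 31 26
f 30 28 26
f 26 31 30
f 30 29 28
f 31 29 30



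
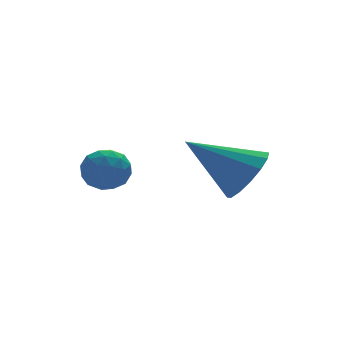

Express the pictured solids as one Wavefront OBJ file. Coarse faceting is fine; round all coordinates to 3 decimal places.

v 3.182 -0.942 1.011
v 3.761 -0.218 1.26
v 1.698 -0.158 2.189
v 3.523 -0.058 0.854
v 3.194 -0.136 0.49
v 2.861 -0.429 0.266
v 2.615 -0.86 0.241
v 2.52 -1.312 0.423
v 2.603 -1.666 0.763
v 2.841 -1.825 1.169
v 3.17 -1.748 1.533
v 3.503 -1.454 1.757
v 3.75 -1.024 1.781
v 3.844 -0.571 1.599
v 0.668 2.405 0.17
v 0.964 1.976 0.733
v -0.464 1.964 0.427
v -0.168 1.535 0.99
v -0.19 2.299 1.061
v 0.51 2.572 0.902
v -0.01 1.368 0.258
v 0.69 1.641 0.099
v 0.545 1.335 0.788
v 0.433 1.91 1.284
v 0.067 2.03 -0.124
v -0.045 2.605 0.372
v 0.915 2.229 0.429
v -0.415 1.711 0.731
v -0.428 2.16 0.772
v -0.255 1.908 1.104
v 0.649 2.579 0.528
v 0.822 2.327 0.859
v 0.144 2.517 1.052
v -0.322 1.613 0.301
v -0.149 1.361 0.632
v 0.755 2.032 0.056
v 0.928 1.78 0.388
v 0.356 1.423 0.108
v 0.843 1.601 0.792
v 0.177 1.341 0.944
v 0.271 1.243 0.513
v 0.682 1.404 0.42
v 0.777 1.939 1.084
v 0.112 1.679 1.235
v 0.099 2.128 1.276
v 0.51 2.289 1.183
v 0.531 1.562 1.116
v 0.388 2.261 -0.075
v -0.277 2.001 0.076
v -0.01 1.651 -0.023
v 0.401 1.812 -0.116
v 0.323 2.599 0.216
v -0.343 2.339 0.368
v -0.182 2.536 0.74
v 0.229 2.697 0.647
v -0.031 2.378 0.044
f 2 1 4
f 2 4 3
f 4 1 5
f 4 5 3
f 5 1 6
f 5 6 3
f 6 1 7
f 6 7 3
f 7 1 8
f 7 8 3
f 8 1 9
f 8 9 3
f 9 1 10
f 9 10 3
f 10 1 11
f 10 11 3
f 11 1 12
f 11 12 3
f 12 1 13
f 12 13 3
f 13 1 14
f 13 14 3
f 14 1 2
f 14 2 3
f 15 52 31
f 52 26 55
f 31 55 20
f 52 55 31
f 15 31 27
f 31 20 32
f 27 32 16
f 31 32 27
f 15 27 36
f 27 16 37
f 36 37 22
f 27 37 36
f 15 36 48
f 36 22 51
f 48 51 25
f 36 51 48
f 15 48 52
f 48 25 56
f 52 56 26
f 48 56 52
f 16 32 43
f 32 20 46
f 43 46 24
f 32 46 43
f 20 55 33
f 55 26 54
f 33 54 19
f 55 54 33
f 26 56 53
f 56 25 49
f 53 49 17
f 56 49 53
f 25 51 50
f 51 22 38
f 50 38 21
f 51 38 50
f 22 37 42
f 37 16 39
f 42 39 23
f 37 39 42
f 18 44 30
f 44 24 45
f 30 45 19
f 44 45 30
f 18 30 28
f 30 19 29
f 28 29 17
f 30 29 28
f 18 28 35
f 28 17 34
f 35 34 21
f 28 34 35
f 18 35 40
f 35 21 41
f 40 41 23
f 35 41 40
f 18 40 44
f 40 23 47
f 44 47 24
f 40 47 44
f 19 45 33
f 45 24 46
f 33 46 20
f 45 46 33
f 17 29 53
f 29 19 54
f 53 54 26
f 29 54 53
f 21 34 50
f 34 17 49
f 50 49 25
f 34 49 50
f 23 41 42
f 41 21 38
f 42 38 22
f 41 38 42
f 24 47 43
f 47 23 39
f 43 39 16
f 47 39 43



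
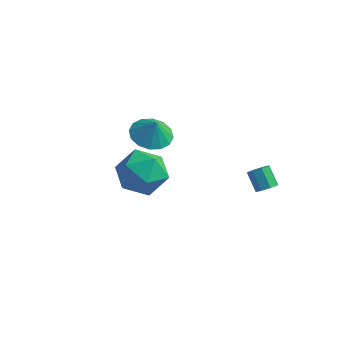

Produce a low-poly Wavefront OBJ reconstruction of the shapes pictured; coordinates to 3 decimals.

v 4.109 3.067 -3.721
v 4.44 3.502 -3.665
v 3.803 3.888 -2.884
v 3.471 3.453 -2.939
v 4.134 3.568 -3.947
v 3.497 3.954 -3.165
v 3.813 3.34 -4.096
v 3.176 3.726 -3.314
v 3.665 2.952 -4.026
v 3.028 3.338 -3.244
v 3.777 2.632 -3.776
v 3.14 3.018 -2.995
v 4.083 2.566 -3.495
v 3.446 2.952 -2.713
v 4.404 2.794 -3.346
v 3.767 3.18 -2.564
v 4.552 3.182 -3.416
v 3.915 3.568 -2.634
v -1.732 3.109 -2.312
v -0.838 3.566 -2.542
v -1.408 2.991 -1.288
v -1.162 3.963 -2.393
v -1.639 4.131 -2.223
v -2.14 4.025 -2.077
v -2.532 3.674 -1.994
v -2.71 3.171 -1.995
v -2.626 2.652 -2.082
v -2.302 2.255 -2.23
v -1.825 2.087 -2.4
v -1.323 2.193 -2.547
v -0.931 2.544 -2.63
v -0.754 3.047 -2.628
v 1.024 -1.298 -0.877
v 1.817 -1.783 -0.04
v -0.517 -2.237 0.04
v 0.276 -2.722 0.877
v 0.037 -1.493 0.88
v 0.99 -0.913 0.313
v 0.31 -3.107 -0.313
v 1.263 -2.527 -0.88
v 1.376 -2.9 0.309
v 1.208 -1.903 1.046
v 0.092 -2.117 -1.046
v -0.076 -1.12 -0.309
f 2 1 5
f 2 5 3
f 3 5 6
f 3 6 4
f 5 1 7
f 5 7 6
f 6 7 8
f 6 8 4
f 7 1 9
f 7 9 8
f 8 9 10
f 8 10 4
f 9 1 11
f 9 11 10
f 10 11 12
f 10 12 4
f 11 1 13
f 11 13 12
f 12 13 14
f 12 14 4
f 13 1 15
f 13 15 14
f 14 15 16
f 14 16 4
f 15 1 17
f 15 17 16
f 16 17 18
f 16 18 4
f 17 1 2
f 17 2 18
f 18 2 3
f 18 3 4
f 20 19 22
f 20 22 21
f 22 19 23
f 22 23 21
f 23 19 24
f 23 24 21
f 24 19 25
f 24 25 21
f 25 19 26
f 25 26 21
f 26 19 27
f 26 27 21
f 27 19 28
f 27 28 21
f 28 19 29
f 28 29 21
f 29 19 30
f 29 30 21
f 30 19 31
f 30 31 21
f 31 19 32
f 31 32 21
f 32 19 20
f 32 20 21
f 33 44 38
f 33 38 34
f 33 34 40
f 33 40 43
f 33 43 44
f 34 38 42
f 38 44 37
f 44 43 35
f 43 40 39
f 40 34 41
f 36 42 37
f 36 37 35
f 36 35 39
f 36 39 41
f 36 41 42
f 37 42 38
f 35 37 44
f 39 35 43
f 41 39 40
f 42 41 34



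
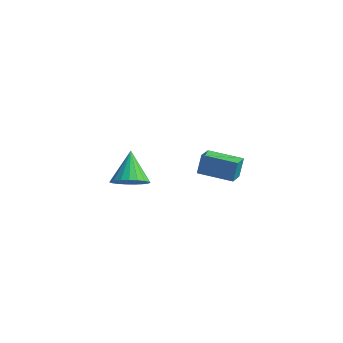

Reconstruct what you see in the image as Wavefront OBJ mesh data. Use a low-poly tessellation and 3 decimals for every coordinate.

v -2.154 -2.641 -2.164
v -1.355 -2.045 -2.002
v -3.006 -1.959 -0.476
v -1.606 -1.796 -2.229
v -1.951 -1.692 -2.445
v -2.332 -1.753 -2.612
v -2.681 -1.968 -2.702
v -2.94 -2.299 -2.699
v -3.063 -2.689 -2.603
v -3.029 -3.07 -2.431
v -2.843 -3.378 -2.214
v -2.539 -3.558 -1.987
v -2.168 -3.58 -1.792
v -1.795 -3.439 -1.66
v -1.484 -3.16 -1.616
v -1.288 -2.792 -1.667
v -1.243 -2.397 -1.803
v -3.644 2.661 -3.561
v -3.563 2.889 -2.283
v -4.254 3.557 -3.681
v -4.172 3.784 -2.404
v -2.008 3.736 -3.856
v -1.926 3.963 -2.579
v -2.617 4.631 -3.977
v -2.536 4.859 -2.699
f 2 1 4
f 2 4 3
f 4 1 5
f 4 5 3
f 5 1 6
f 5 6 3
f 6 1 7
f 6 7 3
f 7 1 8
f 7 8 3
f 8 1 9
f 8 9 3
f 9 1 10
f 9 10 3
f 10 1 11
f 10 11 3
f 11 1 12
f 11 12 3
f 12 1 13
f 12 13 3
f 13 1 14
f 13 14 3
f 14 1 15
f 14 15 3
f 15 1 16
f 15 16 3
f 16 1 17
f 16 17 3
f 17 1 2
f 17 2 3
f 19 21 18
f 22 19 18
f 18 21 20
f 20 22 18
f 19 25 21
f 23 19 22
f 23 25 19
f 21 25 20
f 24 22 20
f 20 25 24
f 24 23 22
f 25 23 24



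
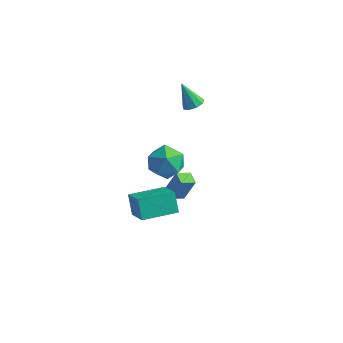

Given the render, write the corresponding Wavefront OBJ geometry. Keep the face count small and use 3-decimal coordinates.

v 1.664 -2.27 2.996
v 2.356 -2.272 3.988
v 3.044 -3.268 2.032
v 3.736 -3.27 3.024
v 2.716 -3.92 2.996
v 1.864 -3.303 3.592
v 3.536 -2.237 2.428
v 2.684 -1.62 3.024
v 3.513 -2.252 3.637
v 3.006 -3.292 3.988
v 2.394 -2.248 2.032
v 1.887 -3.288 2.383
v 1.845 -0.67 -3.223
v 2.416 -0.34 -1.657
v 1.231 -0.091 -3.122
v 1.802 0.239 -1.555
v 2.438 0.021 -3.585
v 3.009 0.351 -2.018
v 1.824 0.6 -3.483
v 2.395 0.93 -1.917
v 1.306 3.438 2.016
v 1.743 2.973 2.304
v 0.454 3.562 3.504
v 1.913 3.416 2.364
v 1.799 3.87 2.261
v 1.454 4.121 2.043
v 1.041 4.053 1.812
v 0.751 3.697 1.676
v 0.721 3.219 1.699
v 0.965 2.844 1.87
v 1.368 2.747 2.109
v 2.595 -5.455 0.036
v 2.039 -4.866 1.116
v 1.412 -4.434 -1.13
v 0.856 -3.845 -0.05
v 4.064 -3.875 -0.07
v 3.508 -3.286 1.01
v 2.881 -2.854 -1.236
v 2.325 -2.265 -0.156
f 1 12 6
f 1 6 2
f 1 2 8
f 1 8 11
f 1 11 12
f 2 6 10
f 6 12 5
f 12 11 3
f 11 8 7
f 8 2 9
f 4 10 5
f 4 5 3
f 4 3 7
f 4 7 9
f 4 9 10
f 5 10 6
f 3 5 12
f 7 3 11
f 9 7 8
f 10 9 2
f 14 16 13
f 17 14 13
f 13 16 15
f 15 17 13
f 14 20 16
f 18 14 17
f 18 20 14
f 16 20 15
f 19 17 15
f 15 20 19
f 19 18 17
f 20 18 19
f 22 21 24
f 22 24 23
f 24 21 25
f 24 25 23
f 25 21 26
f 25 26 23
f 26 21 27
f 26 27 23
f 27 21 28
f 27 28 23
f 28 21 29
f 28 29 23
f 29 21 30
f 29 30 23
f 30 21 31
f 30 31 23
f 31 21 22
f 31 22 23
f 33 35 32
f 36 33 32
f 32 35 34
f 34 36 32
f 33 39 35
f 37 33 36
f 37 39 33
f 35 39 34
f 38 36 34
f 34 39 38
f 38 37 36
f 39 37 38



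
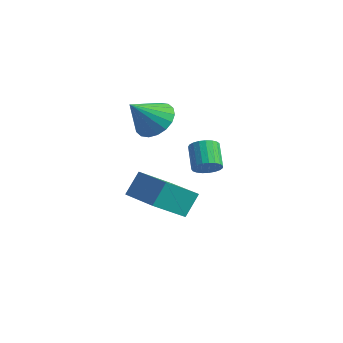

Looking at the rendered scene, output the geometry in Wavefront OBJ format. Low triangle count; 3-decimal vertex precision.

v -2.649 1.077 -1.966
v -2.672 1.757 -1.052
v -2.336 2.388 -2.935
v -2.359 3.069 -2.02
v -0.921 0.831 -1.74
v -0.944 1.512 -0.825
v -0.608 2.143 -2.708
v -0.631 2.823 -1.794
v -3.492 3.297 0.799
v -3.068 3.839 1.395
v -3.668 2.223 1.901
v -3.456 3.946 1.436
v -3.852 3.924 1.352
v -4.176 3.778 1.157
v -4.364 3.537 0.892
v -4.38 3.249 0.608
v -4.22 2.97 0.362
v -3.915 2.756 0.203
v -3.527 2.649 0.161
v -3.131 2.671 0.246
v -2.807 2.817 0.44
v -2.619 3.058 0.705
v -2.603 3.346 0.989
v -2.763 3.625 1.235
v 1.224 1.443 0.795
v 1.61 1.449 1.186
v 0.923 1.944 1.857
v 0.536 1.937 1.465
v 1.648 1.647 1.079
v 0.96 2.142 1.749
v 1.612 1.81 0.922
v 0.925 2.305 1.592
v 1.51 1.91 0.744
v 0.822 2.404 1.414
v 1.358 1.928 0.574
v 0.67 2.423 1.244
v 1.182 1.863 0.442
v 0.495 2.357 1.112
v 1.014 1.725 0.372
v 0.327 2.219 1.042
v 0.882 1.538 0.374
v 0.195 2.033 1.044
v 0.809 1.335 0.45
v 0.122 1.829 1.12
v 0.808 1.15 0.585
v 0.121 1.645 1.255
v 0.879 1.016 0.756
v 0.191 1.511 1.426
v 1.009 0.956 0.934
v 0.322 1.451 1.604
v 1.176 0.98 1.088
v 0.489 1.474 1.758
v 1.352 1.084 1.192
v 0.664 1.578 1.862
v 1.505 1.25 1.226
v 0.818 1.745 1.896
f 2 4 1
f 5 2 1
f 1 4 3
f 3 5 1
f 2 8 4
f 6 2 5
f 6 8 2
f 4 8 3
f 7 5 3
f 3 8 7
f 7 6 5
f 8 6 7
f 10 9 12
f 10 12 11
f 12 9 13
f 12 13 11
f 13 9 14
f 13 14 11
f 14 9 15
f 14 15 11
f 15 9 16
f 15 16 11
f 16 9 17
f 16 17 11
f 17 9 18
f 17 18 11
f 18 9 19
f 18 19 11
f 19 9 20
f 19 20 11
f 20 9 21
f 20 21 11
f 21 9 22
f 21 22 11
f 22 9 23
f 22 23 11
f 23 9 24
f 23 24 11
f 24 9 10
f 24 10 11
f 26 25 29
f 26 29 27
f 27 29 30
f 27 30 28
f 29 25 31
f 29 31 30
f 30 31 32
f 30 32 28
f 31 25 33
f 31 33 32
f 32 33 34
f 32 34 28
f 33 25 35
f 33 35 34
f 34 35 36
f 34 36 28
f 35 25 37
f 35 37 36
f 36 37 38
f 36 38 28
f 37 25 39
f 37 39 38
f 38 39 40
f 38 40 28
f 39 25 41
f 39 41 40
f 40 41 42
f 40 42 28
f 41 25 43
f 41 43 42
f 42 43 44
f 42 44 28
f 43 25 45
f 43 45 44
f 44 45 46
f 44 46 28
f 45 25 47
f 45 47 46
f 46 47 48
f 46 48 28
f 47 25 49
f 47 49 48
f 48 49 50
f 48 50 28
f 49 25 51
f 49 51 50
f 50 51 52
f 50 52 28
f 51 25 53
f 51 53 52
f 52 53 54
f 52 54 28
f 53 25 55
f 53 55 54
f 54 55 56
f 54 56 28
f 55 25 26
f 55 26 56
f 56 26 27
f 56 27 28



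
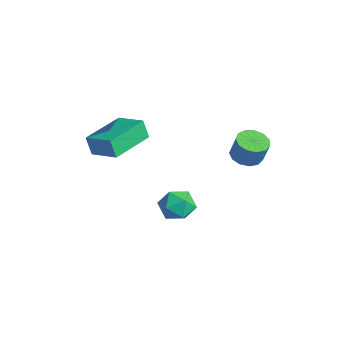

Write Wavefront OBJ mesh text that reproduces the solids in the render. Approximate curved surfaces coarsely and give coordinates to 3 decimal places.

v -3.432 -3.68 1.724
v -3.646 -3.846 2.634
v -4.36 -1.823 1.843
v -4.575 -1.989 2.754
v -2.245 -3.111 2.106
v -2.46 -3.277 3.017
v -3.174 -1.254 2.226
v -3.388 -1.42 3.136
v -1.202 2.216 1.343
v -0.54 2.023 1.135
v -0.176 2.132 2.188
v -0.838 2.324 2.397
v -0.558 2.427 1.099
v -0.195 2.536 2.153
v -0.781 2.764 1.141
v -0.417 2.872 2.195
v -1.137 2.926 1.247
v -0.773 3.035 2.301
v -1.514 2.863 1.384
v -1.15 2.972 2.438
v -1.792 2.595 1.508
v -1.428 2.703 2.561
v -1.882 2.206 1.579
v -1.518 2.315 2.633
v -1.757 1.82 1.576
v -1.393 1.929 2.629
v -1.455 1.56 1.498
v -1.091 1.669 2.552
v -1.073 1.508 1.372
v -0.709 1.617 2.425
v -0.732 1.681 1.236
v -0.368 1.789 2.29
v -1.749 -0.139 -0.567
v -1.033 -0.616 -0.509
v -2.127 -0.844 -1.711
v -1.411 -1.321 -1.653
v -2.037 -1.41 -1.066
v -1.803 -0.974 -0.36
v -1.357 -0.486 -1.86
v -1.123 -0.05 -1.154
v -0.791 -0.831 -1.309
v -1.211 -1.402 -0.818
v -1.949 -0.058 -1.402
v -2.369 -0.629 -0.911
f 2 4 1
f 5 2 1
f 1 4 3
f 3 5 1
f 2 8 4
f 6 2 5
f 6 8 2
f 4 8 3
f 7 5 3
f 3 8 7
f 7 6 5
f 8 6 7
f 10 9 13
f 10 13 11
f 11 13 14
f 11 14 12
f 13 9 15
f 13 15 14
f 14 15 16
f 14 16 12
f 15 9 17
f 15 17 16
f 16 17 18
f 16 18 12
f 17 9 19
f 17 19 18
f 18 19 20
f 18 20 12
f 19 9 21
f 19 21 20
f 20 21 22
f 20 22 12
f 21 9 23
f 21 23 22
f 22 23 24
f 22 24 12
f 23 9 25
f 23 25 24
f 24 25 26
f 24 26 12
f 25 9 27
f 25 27 26
f 26 27 28
f 26 28 12
f 27 9 29
f 27 29 28
f 28 29 30
f 28 30 12
f 29 9 31
f 29 31 30
f 30 31 32
f 30 32 12
f 31 9 10
f 31 10 32
f 32 10 11
f 32 11 12
f 33 44 38
f 33 38 34
f 33 34 40
f 33 40 43
f 33 43 44
f 34 38 42
f 38 44 37
f 44 43 35
f 43 40 39
f 40 34 41
f 36 42 37
f 36 37 35
f 36 35 39
f 36 39 41
f 36 41 42
f 37 42 38
f 35 37 44
f 39 35 43
f 41 39 40
f 42 41 34



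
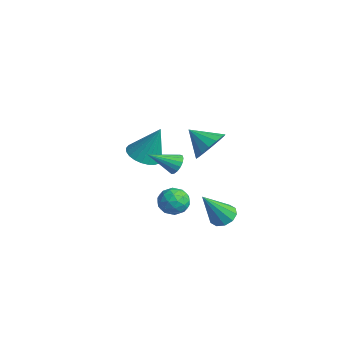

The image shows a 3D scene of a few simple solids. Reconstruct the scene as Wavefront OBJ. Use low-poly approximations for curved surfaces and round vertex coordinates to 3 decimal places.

v 0.486 3.795 -4.425
v 1.148 3.573 -4.672
v 0.734 2.565 -2.655
v 1.21 3.949 -4.419
v 0.996 4.266 -4.169
v 0.587 4.404 -4.016
v 0.14 4.309 -4.02
v -0.175 4.017 -4.178
v -0.237 3.641 -4.431
v -0.023 3.324 -4.681
v 0.385 3.187 -4.834
v 0.833 3.282 -4.83
v 1.593 0.5 -1.943
v 2.094 1.111 -1.766
v 2.386 -0.331 -1.314
v 2.887 0.28 -1.137
v 2.156 0.241 -0.789
v 1.667 0.755 -1.178
v 2.813 0.025 -1.902
v 2.324 0.539 -2.291
v 2.848 0.817 -1.741
v 2.442 0.951 -1.053
v 2.038 -0.171 -2.027
v 1.632 -0.037 -1.339
v 1.774 0.879 -1.91
v 2.706 -0.099 -1.17
v 2.277 -0.121 -0.966
v 2.571 0.238 -0.862
v 1.523 0.67 -1.564
v 1.817 1.029 -1.461
v 1.854 0.517 -0.886
v 2.663 -0.249 -1.619
v 2.957 0.11 -1.516
v 1.909 0.542 -2.218
v 2.203 0.901 -2.114
v 2.626 0.263 -2.194
v 2.512 1.065 -1.791
v 2.978 0.576 -1.421
v 2.934 0.426 -1.871
v 2.647 0.729 -2.099
v 2.273 1.144 -1.387
v 2.739 0.655 -1.017
v 2.31 0.633 -0.813
v 2.022 0.935 -1.041
v 2.716 0.971 -1.372
v 1.741 0.125 -2.063
v 2.207 -0.364 -1.693
v 2.458 -0.155 -2.039
v 2.17 0.147 -2.267
v 1.502 0.204 -1.659
v 1.968 -0.285 -1.289
v 1.833 0.051 -0.981
v 1.546 0.354 -1.209
v 1.764 -0.191 -1.708
v -4.036 1.719 -2.07
v -3.229 1.202 -2.129
v -3.484 2.361 -0.17
v -3.117 1.529 -2.273
v -3.145 1.885 -2.385
v -3.308 2.216 -2.45
v -3.582 2.471 -2.456
v -3.925 2.612 -2.404
v -4.285 2.617 -2.301
v -4.607 2.484 -2.163
v -4.843 2.236 -2.01
v -4.955 1.908 -1.867
v -4.927 1.552 -1.755
v -4.764 1.221 -1.69
v -4.49 0.966 -1.684
v -4.147 0.826 -1.736
v -3.786 0.821 -1.839
v -3.464 0.953 -1.977
v 0.423 1.384 -0.318
v 0.889 1.483 0.048
v 0.077 0.076 0.478
v 0.671 1.619 0.176
v 0.396 1.701 0.191
v 0.128 1.71 0.09
v -0.073 1.645 -0.105
v -0.16 1.52 -0.348
v -0.113 1.364 -0.585
v 0.056 1.213 -0.76
v 0.31 1.1 -0.834
v 0.59 1.053 -0.79
v 0.832 1.082 -0.637
v 0.98 1.18 -0.411
v 1 1.325 -0.164
v 1.603 2.561 1.203
v 2.214 1.811 1.267
v 0.677 1.879 2.017
v 2.333 2.109 1.653
v 2.257 2.529 1.918
v 2.006 2.957 1.991
v 1.646 3.279 1.853
v 1.275 3.409 1.541
v 0.992 3.312 1.138
v 0.873 3.014 0.752
v 0.949 2.594 0.487
v 1.201 2.166 0.414
v 1.56 1.843 0.552
v 1.931 1.713 0.864
f 2 1 4
f 2 4 3
f 4 1 5
f 4 5 3
f 5 1 6
f 5 6 3
f 6 1 7
f 6 7 3
f 7 1 8
f 7 8 3
f 8 1 9
f 8 9 3
f 9 1 10
f 9 10 3
f 10 1 11
f 10 11 3
f 11 1 12
f 11 12 3
f 12 1 2
f 12 2 3
f 13 50 29
f 50 24 53
f 29 53 18
f 50 53 29
f 13 29 25
f 29 18 30
f 25 30 14
f 29 30 25
f 13 25 34
f 25 14 35
f 34 35 20
f 25 35 34
f 13 34 46
f 34 20 49
f 46 49 23
f 34 49 46
f 13 46 50
f 46 23 54
f 50 54 24
f 46 54 50
f 14 30 41
f 30 18 44
f 41 44 22
f 30 44 41
f 18 53 31
f 53 24 52
f 31 52 17
f 53 52 31
f 24 54 51
f 54 23 47
f 51 47 15
f 54 47 51
f 23 49 48
f 49 20 36
f 48 36 19
f 49 36 48
f 20 35 40
f 35 14 37
f 40 37 21
f 35 37 40
f 16 42 28
f 42 22 43
f 28 43 17
f 42 43 28
f 16 28 26
f 28 17 27
f 26 27 15
f 28 27 26
f 16 26 33
f 26 15 32
f 33 32 19
f 26 32 33
f 16 33 38
f 33 19 39
f 38 39 21
f 33 39 38
f 16 38 42
f 38 21 45
f 42 45 22
f 38 45 42
f 17 43 31
f 43 22 44
f 31 44 18
f 43 44 31
f 15 27 51
f 27 17 52
f 51 52 24
f 27 52 51
f 19 32 48
f 32 15 47
f 48 47 23
f 32 47 48
f 21 39 40
f 39 19 36
f 40 36 20
f 39 36 40
f 22 45 41
f 45 21 37
f 41 37 14
f 45 37 41
f 56 55 58
f 56 58 57
f 58 55 59
f 58 59 57
f 59 55 60
f 59 60 57
f 60 55 61
f 60 61 57
f 61 55 62
f 61 62 57
f 62 55 63
f 62 63 57
f 63 55 64
f 63 64 57
f 64 55 65
f 64 65 57
f 65 55 66
f 65 66 57
f 66 55 67
f 66 67 57
f 67 55 68
f 67 68 57
f 68 55 69
f 68 69 57
f 69 55 70
f 69 70 57
f 70 55 71
f 70 71 57
f 71 55 72
f 71 72 57
f 72 55 56
f 72 56 57
f 74 73 76
f 74 76 75
f 76 73 77
f 76 77 75
f 77 73 78
f 77 78 75
f 78 73 79
f 78 79 75
f 79 73 80
f 79 80 75
f 80 73 81
f 80 81 75
f 81 73 82
f 81 82 75
f 82 73 83
f 82 83 75
f 83 73 84
f 83 84 75
f 84 73 85
f 84 85 75
f 85 73 86
f 85 86 75
f 86 73 87
f 86 87 75
f 87 73 74
f 87 74 75
f 89 88 91
f 89 91 90
f 91 88 92
f 91 92 90
f 92 88 93
f 92 93 90
f 93 88 94
f 93 94 90
f 94 88 95
f 94 95 90
f 95 88 96
f 95 96 90
f 96 88 97
f 96 97 90
f 97 88 98
f 97 98 90
f 98 88 99
f 98 99 90
f 99 88 100
f 99 100 90
f 100 88 101
f 100 101 90
f 101 88 89
f 101 89 90



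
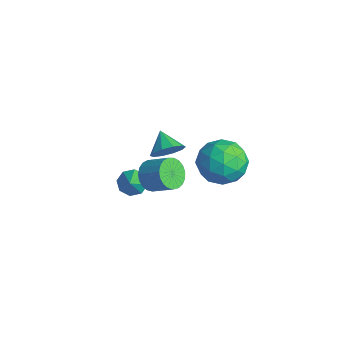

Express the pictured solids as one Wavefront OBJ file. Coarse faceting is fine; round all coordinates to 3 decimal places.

v 1.554 -0.414 1.493
v 2.344 -0.071 2.415
v 2.936 -1.749 0.805
v 3.726 -1.406 1.727
v 2.673 -2.043 2.004
v 1.819 -1.218 2.429
v 3.461 -0.602 0.791
v 2.607 0.223 1.216
v 3.523 -0.187 1.981
v 3.036 -1.077 2.73
v 2.244 -0.743 0.49
v 1.757 -1.633 1.239
v 1.827 -0.125 2.014
v 3.453 -1.695 1.206
v 2.834 -2.069 1.368
v 3.298 -1.867 1.91
v 1.519 -0.799 2.023
v 1.983 -0.598 2.564
v 2.177 -1.757 2.323
v 3.297 -1.222 0.656
v 3.761 -1.021 1.197
v 1.982 0.047 1.31
v 2.446 0.249 1.852
v 3.103 -0.063 0.897
v 2.985 0.008 2.301
v 3.798 -0.776 1.897
v 3.642 -0.304 1.347
v 3.139 0.181 1.597
v 2.699 -0.515 2.742
v 3.511 -1.3 2.337
v 2.892 -1.674 2.5
v 2.39 -1.189 2.75
v 3.392 -0.583 2.487
v 1.769 -0.52 0.883
v 2.581 -1.305 0.478
v 2.89 -0.631 0.47
v 2.388 -0.146 0.72
v 1.482 -1.044 1.323
v 2.295 -1.828 0.919
v 2.141 -2.001 1.623
v 1.638 -1.516 1.873
v 1.888 -1.237 0.733
v 2.076 -3.327 2.949
v 2.521 -3.286 3.637
v 1.104 -3.213 3.571
v 2.462 -2.814 3.46
v 2.257 -2.539 3.088
v 1.982 -2.564 2.663
v 1.743 -2.881 2.347
v 1.632 -3.368 2.261
v 1.69 -3.839 2.438
v 1.896 -4.114 2.81
v 2.171 -4.089 3.235
v 2.41 -3.772 3.551
v 1.006 -3.626 0.384
v 1.587 -3.864 -0.174
v 2.514 -3.273 0.537
v 1.934 -3.034 1.096
v 1.487 -3.555 -0.301
v 2.414 -2.963 0.41
v 1.304 -3.257 -0.31
v 2.231 -2.666 0.402
v 1.069 -3.024 -0.198
v 1.997 -2.432 0.513
v 0.824 -2.894 0.014
v 1.751 -2.303 0.725
v 0.61 -2.891 0.29
v 1.537 -2.3 1.002
v 0.465 -3.015 0.583
v 1.392 -2.424 1.294
v 0.413 -3.245 0.841
v 1.34 -2.653 1.552
v 0.464 -3.54 1.02
v 1.391 -2.949 1.731
v 0.609 -3.85 1.089
v 1.536 -3.259 1.801
v 0.822 -4.122 1.037
v 1.75 -3.53 1.748
v 1.067 -4.307 0.871
v 1.995 -3.716 1.583
v 1.302 -4.375 0.622
v 2.23 -3.784 1.333
v 1.486 -4.313 0.331
v 2.413 -3.722 1.042
v 1.586 -4.133 0.05
v 2.514 -3.541 0.761
v -2.436 -2.956 -3.465
v -2.009 -2.342 -3.519
v -1.524 -3.504 -2.495
v -2.412 -2.294 -3.113
v -2.829 -2.634 -2.913
v -3.016 -3.162 -3.036
v -2.864 -3.57 -3.41
v -2.461 -3.618 -3.816
v -2.044 -3.278 -4.017
v -1.857 -2.749 -3.894
f 1 38 17
f 38 12 41
f 17 41 6
f 38 41 17
f 1 17 13
f 17 6 18
f 13 18 2
f 17 18 13
f 1 13 22
f 13 2 23
f 22 23 8
f 13 23 22
f 1 22 34
f 22 8 37
f 34 37 11
f 22 37 34
f 1 34 38
f 34 11 42
f 38 42 12
f 34 42 38
f 2 18 29
f 18 6 32
f 29 32 10
f 18 32 29
f 6 41 19
f 41 12 40
f 19 40 5
f 41 40 19
f 12 42 39
f 42 11 35
f 39 35 3
f 42 35 39
f 11 37 36
f 37 8 24
f 36 24 7
f 37 24 36
f 8 23 28
f 23 2 25
f 28 25 9
f 23 25 28
f 4 30 16
f 30 10 31
f 16 31 5
f 30 31 16
f 4 16 14
f 16 5 15
f 14 15 3
f 16 15 14
f 4 14 21
f 14 3 20
f 21 20 7
f 14 20 21
f 4 21 26
f 21 7 27
f 26 27 9
f 21 27 26
f 4 26 30
f 26 9 33
f 30 33 10
f 26 33 30
f 5 31 19
f 31 10 32
f 19 32 6
f 31 32 19
f 3 15 39
f 15 5 40
f 39 40 12
f 15 40 39
f 7 20 36
f 20 3 35
f 36 35 11
f 20 35 36
f 9 27 28
f 27 7 24
f 28 24 8
f 27 24 28
f 10 33 29
f 33 9 25
f 29 25 2
f 33 25 29
f 44 43 46
f 44 46 45
f 46 43 47
f 46 47 45
f 47 43 48
f 47 48 45
f 48 43 49
f 48 49 45
f 49 43 50
f 49 50 45
f 50 43 51
f 50 51 45
f 51 43 52
f 51 52 45
f 52 43 53
f 52 53 45
f 53 43 54
f 53 54 45
f 54 43 44
f 54 44 45
f 56 55 59
f 56 59 57
f 57 59 60
f 57 60 58
f 59 55 61
f 59 61 60
f 60 61 62
f 60 62 58
f 61 55 63
f 61 63 62
f 62 63 64
f 62 64 58
f 63 55 65
f 63 65 64
f 64 65 66
f 64 66 58
f 65 55 67
f 65 67 66
f 66 67 68
f 66 68 58
f 67 55 69
f 67 69 68
f 68 69 70
f 68 70 58
f 69 55 71
f 69 71 70
f 70 71 72
f 70 72 58
f 71 55 73
f 71 73 72
f 72 73 74
f 72 74 58
f 73 55 75
f 73 75 74
f 74 75 76
f 74 76 58
f 75 55 77
f 75 77 76
f 76 77 78
f 76 78 58
f 77 55 79
f 77 79 78
f 78 79 80
f 78 80 58
f 79 55 81
f 79 81 80
f 80 81 82
f 80 82 58
f 81 55 83
f 81 83 82
f 82 83 84
f 82 84 58
f 83 55 85
f 83 85 84
f 84 85 86
f 84 86 58
f 85 55 56
f 85 56 86
f 86 56 57
f 86 57 58
f 88 87 90
f 88 90 89
f 90 87 91
f 90 91 89
f 91 87 92
f 91 92 89
f 92 87 93
f 92 93 89
f 93 87 94
f 93 94 89
f 94 87 95
f 94 95 89
f 95 87 96
f 95 96 89
f 96 87 88
f 96 88 89



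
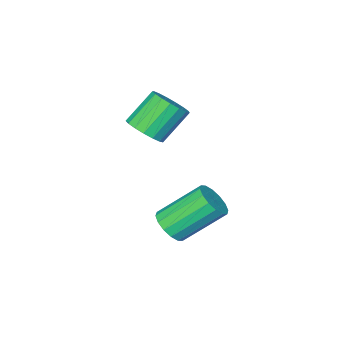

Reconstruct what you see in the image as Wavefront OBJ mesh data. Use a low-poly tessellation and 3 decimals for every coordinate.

v 1.593 -0.821 1.389
v 2.149 -0.627 1.869
v 1.144 -0.465 2.97
v 0.587 -0.659 2.491
v 2.043 -0.31 1.726
v 1.038 -0.148 2.827
v 1.834 -0.11 1.505
v 0.829 0.052 2.606
v 1.57 -0.073 1.258
v 0.564 0.089 2.359
v 1.311 -0.207 1.041
v 0.305 -0.045 2.142
v 1.116 -0.482 0.904
v 0.11 -0.32 2.005
v 1.031 -0.835 0.878
v 0.025 -0.673 1.979
v 1.074 -1.185 0.969
v 0.069 -1.022 2.07
v 1.236 -1.451 1.157
v 0.231 -1.289 2.258
v 1.48 -1.573 1.397
v 0.475 -1.411 2.499
v 1.75 -1.522 1.636
v 0.744 -1.36 2.737
v 1.984 -1.312 1.819
v 0.978 -1.149 2.92
v 2.128 -0.988 1.903
v 1.122 -0.826 3.004
v 2.205 1.208 -1.938
v 2.63 1.777 -1.925
v 1.459 2.621 -0.688
v 1.035 2.052 -0.702
v 2.39 1.843 -2.196
v 1.22 2.687 -0.96
v 2.102 1.739 -2.398
v 0.932 2.583 -1.162
v 1.841 1.493 -2.477
v 0.671 2.336 -1.241
v 1.677 1.17 -2.412
v 0.507 2.014 -1.175
v 1.655 0.858 -2.219
v 0.485 1.701 -0.983
v 1.781 0.639 -1.952
v 0.61 1.483 -0.715
v 2.02 0.573 -1.68
v 0.85 1.417 -0.444
v 2.308 0.677 -1.478
v 1.138 1.521 -0.242
v 2.569 0.924 -1.399
v 1.399 1.767 -0.163
v 2.733 1.246 -1.465
v 1.563 2.09 -0.228
v 2.755 1.559 -1.657
v 1.585 2.402 -0.421
f 2 1 5
f 2 5 3
f 3 5 6
f 3 6 4
f 5 1 7
f 5 7 6
f 6 7 8
f 6 8 4
f 7 1 9
f 7 9 8
f 8 9 10
f 8 10 4
f 9 1 11
f 9 11 10
f 10 11 12
f 10 12 4
f 11 1 13
f 11 13 12
f 12 13 14
f 12 14 4
f 13 1 15
f 13 15 14
f 14 15 16
f 14 16 4
f 15 1 17
f 15 17 16
f 16 17 18
f 16 18 4
f 17 1 19
f 17 19 18
f 18 19 20
f 18 20 4
f 19 1 21
f 19 21 20
f 20 21 22
f 20 22 4
f 21 1 23
f 21 23 22
f 22 23 24
f 22 24 4
f 23 1 25
f 23 25 24
f 24 25 26
f 24 26 4
f 25 1 27
f 25 27 26
f 26 27 28
f 26 28 4
f 27 1 2
f 27 2 28
f 28 2 3
f 28 3 4
f 30 29 33
f 30 33 31
f 31 33 34
f 31 34 32
f 33 29 35
f 33 35 34
f 34 35 36
f 34 36 32
f 35 29 37
f 35 37 36
f 36 37 38
f 36 38 32
f 37 29 39
f 37 39 38
f 38 39 40
f 38 40 32
f 39 29 41
f 39 41 40
f 40 41 42
f 40 42 32
f 41 29 43
f 41 43 42
f 42 43 44
f 42 44 32
f 43 29 45
f 43 45 44
f 44 45 46
f 44 46 32
f 45 29 47
f 45 47 46
f 46 47 48
f 46 48 32
f 47 29 49
f 47 49 48
f 48 49 50
f 48 50 32
f 49 29 51
f 49 51 50
f 50 51 52
f 50 52 32
f 51 29 53
f 51 53 52
f 52 53 54
f 52 54 32
f 53 29 30
f 53 30 54
f 54 30 31
f 54 31 32



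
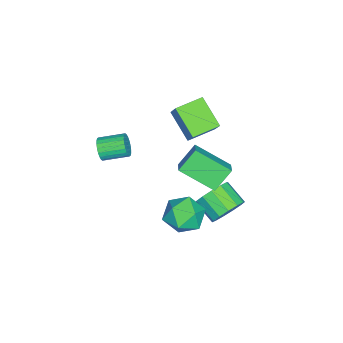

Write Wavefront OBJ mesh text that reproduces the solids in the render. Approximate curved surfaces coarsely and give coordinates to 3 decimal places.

v 2.412 2.988 -3.583
v 3.386 3.534 -3.067
v 2.494 1.546 -2.213
v 3.468 2.092 -1.697
v 2.359 2.62 -1.628
v 2.308 3.511 -2.475
v 3.572 1.569 -2.805
v 3.521 2.46 -3.652
v 4.103 2.657 -2.586
v 3.353 3.307 -1.859
v 2.527 1.773 -3.421
v 1.777 2.423 -2.694
v 1.552 4.5 -3.103
v 2.183 4.694 -2.273
v 1.578 3.555 -1.547
v 0.948 3.36 -2.377
v 1.686 5.014 -2.186
v 1.081 3.874 -1.46
v 1.146 5.17 -2.389
v 0.542 4.03 -1.663
v 0.736 5.113 -2.819
v 0.132 3.974 -2.093
v 0.584 4.862 -3.339
v -0.02 3.723 -2.613
v 0.74 4.496 -3.785
v 0.136 3.356 -3.059
v 1.154 4.131 -4.013
v 0.55 2.991 -3.287
v 1.694 3.883 -3.953
v 1.09 2.743 -3.227
v 2.189 3.831 -3.623
v 1.585 2.691 -2.897
v 2.482 3.991 -3.128
v 1.878 2.852 -2.402
v 2.479 4.313 -2.625
v 1.875 3.173 -1.899
v 0.374 0.875 3.147
v 1.128 1.419 4.336
v -0.771 1.92 3.393
v -0.017 2.465 4.583
v 1.277 2.135 1.997
v 2.031 2.68 3.187
v 0.132 3.181 2.244
v 0.886 3.725 3.433
v 3.67 4.392 1.388
v 3.755 2.515 2.493
v 2.839 4.979 2.448
v 2.923 3.102 3.554
v 4.577 4.738 1.906
v 4.661 2.861 3.012
v 3.745 5.325 2.967
v 3.83 3.448 4.072
v 4.077 -1.521 2.685
v 4.317 -1.265 2.091
v 3.863 0.017 2.461
v 3.623 -0.239 3.055
v 4.067 -1.334 2.021
v 3.612 -0.051 2.391
v 3.818 -1.431 2.052
v 3.363 -0.149 2.422
v 3.608 -1.542 2.18
v 3.153 -0.26 2.549
v 3.47 -1.65 2.384
v 3.015 -0.368 2.754
v 3.424 -1.738 2.635
v 2.97 -0.456 3.004
v 3.478 -1.793 2.893
v 3.023 -0.511 3.262
v 3.623 -1.807 3.119
v 3.168 -0.525 3.488
v 3.837 -1.777 3.279
v 3.383 -0.495 3.649
v 4.088 -1.709 3.349
v 3.633 -0.426 3.719
v 4.337 -1.611 3.318
v 3.882 -0.329 3.688
v 4.547 -1.5 3.191
v 4.092 -0.218 3.56
v 4.685 -1.392 2.986
v 4.23 -0.11 3.356
v 4.73 -1.304 2.736
v 4.276 -0.022 3.105
v 4.677 -1.249 2.478
v 4.222 0.033 2.847
v 4.532 -1.235 2.252
v 4.077 0.047 2.621
f 1 12 6
f 1 6 2
f 1 2 8
f 1 8 11
f 1 11 12
f 2 6 10
f 6 12 5
f 12 11 3
f 11 8 7
f 8 2 9
f 4 10 5
f 4 5 3
f 4 3 7
f 4 7 9
f 4 9 10
f 5 10 6
f 3 5 12
f 7 3 11
f 9 7 8
f 10 9 2
f 14 13 17
f 14 17 15
f 15 17 18
f 15 18 16
f 17 13 19
f 17 19 18
f 18 19 20
f 18 20 16
f 19 13 21
f 19 21 20
f 20 21 22
f 20 22 16
f 21 13 23
f 21 23 22
f 22 23 24
f 22 24 16
f 23 13 25
f 23 25 24
f 24 25 26
f 24 26 16
f 25 13 27
f 25 27 26
f 26 27 28
f 26 28 16
f 27 13 29
f 27 29 28
f 28 29 30
f 28 30 16
f 29 13 31
f 29 31 30
f 30 31 32
f 30 32 16
f 31 13 33
f 31 33 32
f 32 33 34
f 32 34 16
f 33 13 35
f 33 35 34
f 34 35 36
f 34 36 16
f 35 13 14
f 35 14 36
f 36 14 15
f 36 15 16
f 38 40 37
f 41 38 37
f 37 40 39
f 39 41 37
f 38 44 40
f 42 38 41
f 42 44 38
f 40 44 39
f 43 41 39
f 39 44 43
f 43 42 41
f 44 42 43
f 46 48 45
f 49 46 45
f 45 48 47
f 47 49 45
f 46 52 48
f 50 46 49
f 50 52 46
f 48 52 47
f 51 49 47
f 47 52 51
f 51 50 49
f 52 50 51
f 54 53 57
f 54 57 55
f 55 57 58
f 55 58 56
f 57 53 59
f 57 59 58
f 58 59 60
f 58 60 56
f 59 53 61
f 59 61 60
f 60 61 62
f 60 62 56
f 61 53 63
f 61 63 62
f 62 63 64
f 62 64 56
f 63 53 65
f 63 65 64
f 64 65 66
f 64 66 56
f 65 53 67
f 65 67 66
f 66 67 68
f 66 68 56
f 67 53 69
f 67 69 68
f 68 69 70
f 68 70 56
f 69 53 71
f 69 71 70
f 70 71 72
f 70 72 56
f 71 53 73
f 71 73 72
f 72 73 74
f 72 74 56
f 73 53 75
f 73 75 74
f 74 75 76
f 74 76 56
f 75 53 77
f 75 77 76
f 76 77 78
f 76 78 56
f 77 53 79
f 77 79 78
f 78 79 80
f 78 80 56
f 79 53 81
f 79 81 80
f 80 81 82
f 80 82 56
f 81 53 83
f 81 83 82
f 82 83 84
f 82 84 56
f 83 53 85
f 83 85 84
f 84 85 86
f 84 86 56
f 85 53 54
f 85 54 86
f 86 54 55
f 86 55 56

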